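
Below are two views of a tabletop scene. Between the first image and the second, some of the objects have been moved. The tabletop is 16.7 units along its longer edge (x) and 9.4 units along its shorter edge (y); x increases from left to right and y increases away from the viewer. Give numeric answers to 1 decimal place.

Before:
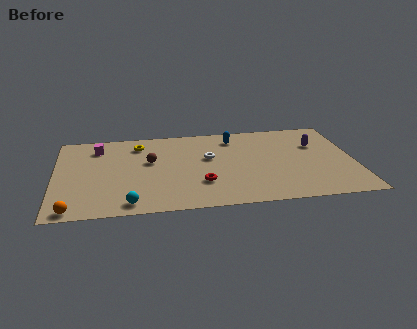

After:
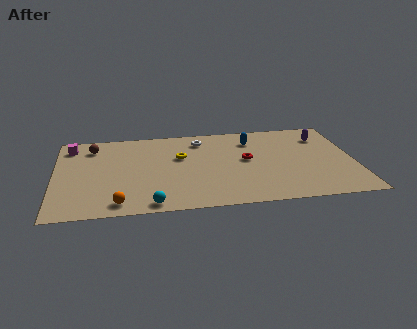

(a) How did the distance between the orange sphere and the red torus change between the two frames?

+0.8

They were about 7.4 units apart before and 8.2 after — 0.8 units further apart.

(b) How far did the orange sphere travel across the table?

2.5

The orange sphere was near (1.0, 0.8) before and (3.5, 1.2) after, so it travelled √(2.5² + 0.4²) ≈ 2.5 units.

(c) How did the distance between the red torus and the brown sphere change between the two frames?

+5.0

Before: roughly 4.0 units apart; after: 9.0. That's 5.0 units further apart.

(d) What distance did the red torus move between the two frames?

3.5

From (8.1, 2.8) to (10.7, 5.1), the red torus covered √(2.6² + 2.3²) ≈ 3.5 units.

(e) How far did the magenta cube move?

1.5

The magenta cube was near (2.4, 7.5) before and (0.9, 7.8) after, so it travelled √(1.5² + 0.3²) ≈ 1.5 units.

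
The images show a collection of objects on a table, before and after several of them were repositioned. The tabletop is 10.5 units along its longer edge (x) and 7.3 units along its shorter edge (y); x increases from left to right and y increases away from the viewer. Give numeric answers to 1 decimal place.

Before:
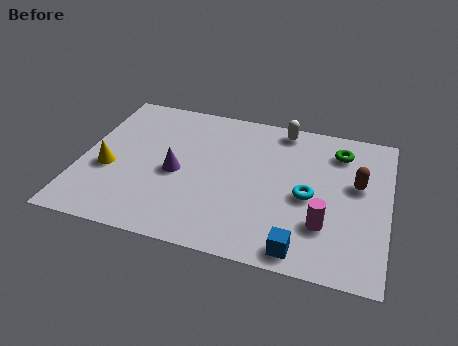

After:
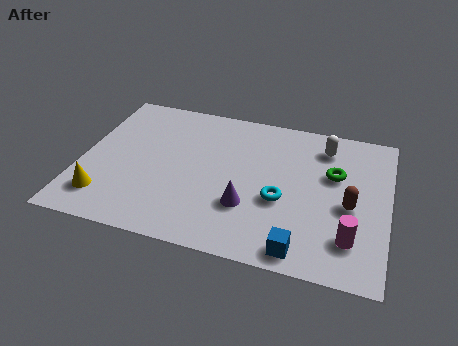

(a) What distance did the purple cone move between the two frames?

2.7

The purple cone was near (3.3, 3.3) before and (5.8, 2.3) after, so it travelled √(2.5² + 1.0²) ≈ 2.7 units.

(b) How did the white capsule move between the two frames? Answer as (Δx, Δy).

(1.5, -0.6)

The white capsule was at about (6.7, 6.5) and moved to about (8.2, 5.9).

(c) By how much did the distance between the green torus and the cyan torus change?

-0.3

The distance was about 2.7 in the first image and 2.4 in the second, so they moved 0.3 units closer together.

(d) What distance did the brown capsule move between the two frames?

1.1

The brown capsule moved from about (9.4, 4.3) to (9.2, 3.2), a distance of √(0.2² + 1.1²) ≈ 1.1.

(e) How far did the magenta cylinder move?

1.0

The magenta cylinder was near (8.4, 2.1) before and (9.3, 1.7) after, so it travelled √(0.9² + 0.4²) ≈ 1.0 units.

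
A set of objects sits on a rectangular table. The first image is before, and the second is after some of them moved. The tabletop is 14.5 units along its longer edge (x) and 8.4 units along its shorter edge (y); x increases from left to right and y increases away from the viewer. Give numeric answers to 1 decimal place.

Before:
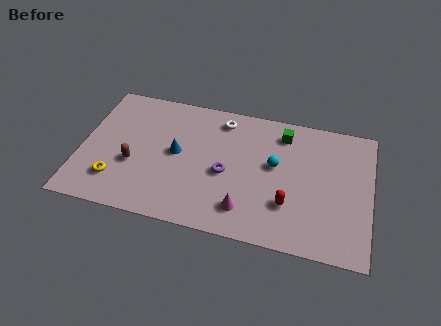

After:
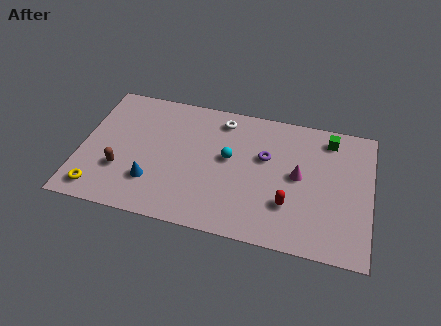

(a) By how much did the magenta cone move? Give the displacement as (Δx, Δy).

(2.5, 2.7)

From the two frames, the magenta cone sits at roughly (8.4, 1.7) before and (10.9, 4.4) after.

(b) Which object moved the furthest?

the magenta cone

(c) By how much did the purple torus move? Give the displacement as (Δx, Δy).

(1.9, 1.5)

From the two frames, the purple torus sits at roughly (7.3, 3.7) before and (9.2, 5.2) after.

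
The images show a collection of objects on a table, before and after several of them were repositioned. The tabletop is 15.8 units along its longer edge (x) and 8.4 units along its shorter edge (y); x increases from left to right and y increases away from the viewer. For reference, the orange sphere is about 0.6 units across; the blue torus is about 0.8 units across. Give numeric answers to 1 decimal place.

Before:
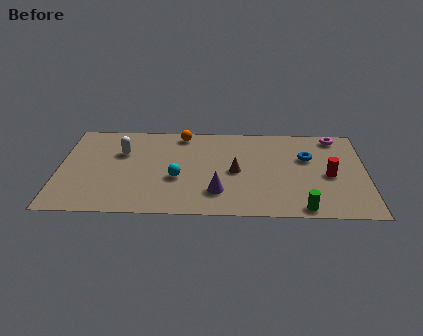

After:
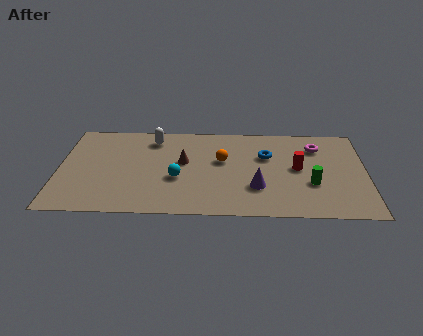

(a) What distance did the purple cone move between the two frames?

2.1

From (8.2, 2.1) to (10.2, 2.6), the purple cone covered √(2.0² + 0.5²) ≈ 2.1 units.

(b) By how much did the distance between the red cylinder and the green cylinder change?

-1.7

Before: roughly 3.3 units apart; after: 1.6. That's 1.7 units closer together.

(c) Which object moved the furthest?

the orange sphere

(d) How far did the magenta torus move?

1.4

From (14.3, 7.4) to (13.3, 6.4), the magenta torus covered √(1.0² + 1.0²) ≈ 1.4 units.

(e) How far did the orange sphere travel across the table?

3.2

The orange sphere moved from about (6.3, 7.4) to (8.4, 5.0), a distance of √(2.1² + 2.4²) ≈ 3.2.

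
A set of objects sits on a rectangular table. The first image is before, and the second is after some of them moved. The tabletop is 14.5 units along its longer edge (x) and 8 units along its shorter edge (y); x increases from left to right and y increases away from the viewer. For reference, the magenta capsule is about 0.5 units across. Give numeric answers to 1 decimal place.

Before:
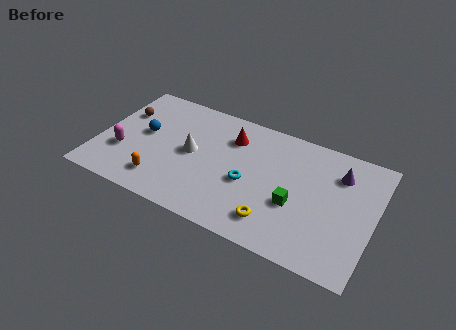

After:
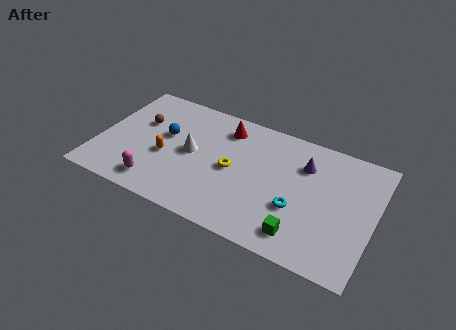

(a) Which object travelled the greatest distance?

the yellow torus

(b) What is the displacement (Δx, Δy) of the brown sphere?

(1.0, -0.3)

The brown sphere started near (1.0, 5.4) and ended near (2.0, 5.1).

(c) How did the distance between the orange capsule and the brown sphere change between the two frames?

-2.2

The distance was about 4.6 in the first image and 2.4 in the second, so they moved 2.2 units closer together.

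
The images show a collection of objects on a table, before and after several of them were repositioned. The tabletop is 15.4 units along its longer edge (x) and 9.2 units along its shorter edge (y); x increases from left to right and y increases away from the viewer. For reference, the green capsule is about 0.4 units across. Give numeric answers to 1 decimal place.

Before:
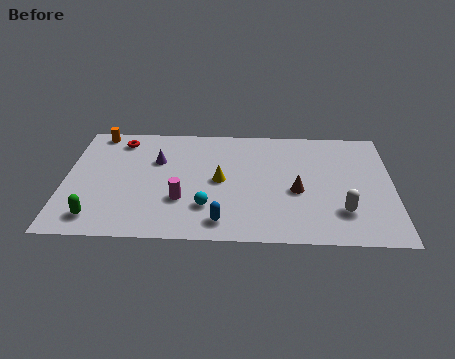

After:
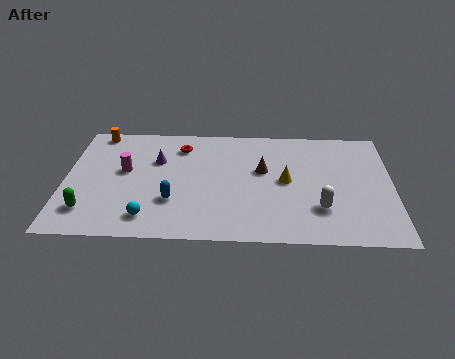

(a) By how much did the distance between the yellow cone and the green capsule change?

+3.1

They were about 6.5 units apart before and 9.6 after — 3.1 units further apart.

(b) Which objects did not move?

the orange cylinder and the purple cone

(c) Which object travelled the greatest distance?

the magenta cylinder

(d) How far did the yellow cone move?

3.1

From (7.3, 4.6) to (10.4, 4.7), the yellow cone covered √(3.1² + 0.1²) ≈ 3.1 units.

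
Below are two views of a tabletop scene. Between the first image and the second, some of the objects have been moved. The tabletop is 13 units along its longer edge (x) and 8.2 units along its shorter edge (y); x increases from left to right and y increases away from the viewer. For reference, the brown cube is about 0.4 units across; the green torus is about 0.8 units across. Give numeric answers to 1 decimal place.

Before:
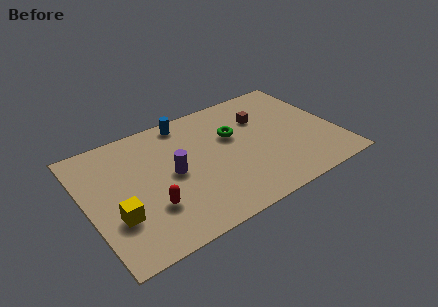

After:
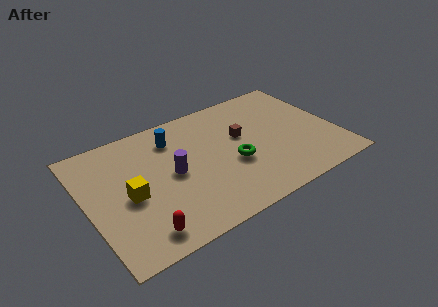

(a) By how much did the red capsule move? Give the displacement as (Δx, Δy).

(-0.7, -1.3)

From the two frames, the red capsule sits at roughly (3.0, 2.5) before and (2.3, 1.2) after.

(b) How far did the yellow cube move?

1.3

From (1.3, 2.7) to (2.1, 3.7), the yellow cube covered √(0.8² + 1.0²) ≈ 1.3 units.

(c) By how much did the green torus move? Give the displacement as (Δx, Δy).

(-0.3, -1.9)

The green torus started near (7.8, 5.2) and ended near (7.5, 3.3).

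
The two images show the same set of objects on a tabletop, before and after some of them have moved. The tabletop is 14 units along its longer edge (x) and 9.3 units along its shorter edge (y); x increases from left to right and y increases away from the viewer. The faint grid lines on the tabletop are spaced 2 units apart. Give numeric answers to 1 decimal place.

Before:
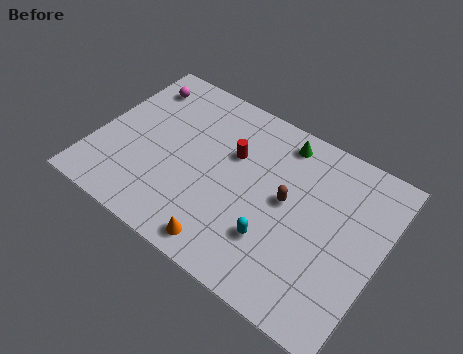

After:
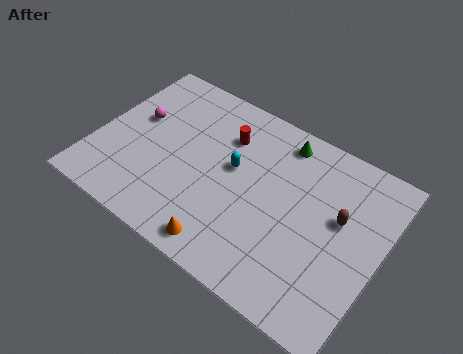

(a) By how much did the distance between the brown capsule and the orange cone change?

+2.0

They were about 4.5 units apart before and 6.5 after — 2.0 units further apart.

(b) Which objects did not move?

the green cone and the orange cone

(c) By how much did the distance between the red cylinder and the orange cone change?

+0.9

They were about 4.9 units apart before and 5.8 after — 0.9 units further apart.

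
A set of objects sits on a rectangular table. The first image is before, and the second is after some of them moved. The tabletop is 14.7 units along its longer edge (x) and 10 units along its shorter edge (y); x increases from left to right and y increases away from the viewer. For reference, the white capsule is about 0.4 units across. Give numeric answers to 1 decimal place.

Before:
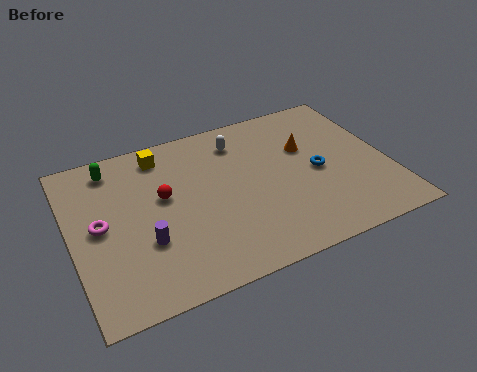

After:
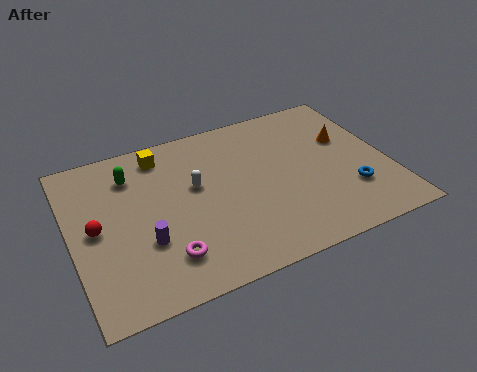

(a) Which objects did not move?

the purple cylinder and the yellow cube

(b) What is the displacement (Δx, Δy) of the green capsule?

(0.8, -0.8)

The green capsule was at about (2.2, 8.5) and moved to about (3.0, 7.7).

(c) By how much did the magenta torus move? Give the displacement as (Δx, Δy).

(2.7, -2.9)

The magenta torus was at about (1.3, 5.1) and moved to about (4.0, 2.2).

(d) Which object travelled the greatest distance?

the magenta torus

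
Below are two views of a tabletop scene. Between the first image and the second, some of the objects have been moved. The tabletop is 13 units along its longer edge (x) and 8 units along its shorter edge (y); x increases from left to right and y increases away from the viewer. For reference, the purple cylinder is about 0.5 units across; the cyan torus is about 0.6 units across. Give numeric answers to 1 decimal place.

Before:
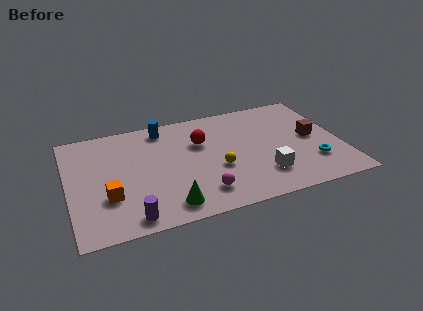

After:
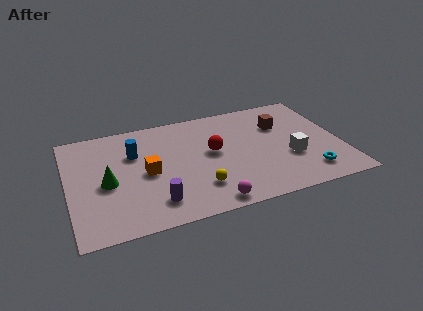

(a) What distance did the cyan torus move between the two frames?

0.8

The cyan torus was near (11.5, 2.2) before and (11.2, 1.5) after, so it travelled √(0.3² + 0.7²) ≈ 0.8 units.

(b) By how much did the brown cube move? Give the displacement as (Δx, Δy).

(-1.4, 1.4)

From the two frames, the brown cube sits at roughly (11.7, 4.1) before and (10.3, 5.5) after.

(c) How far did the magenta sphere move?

0.9

From (6.1, 1.6) to (6.4, 0.8), the magenta sphere covered √(0.3² + 0.8²) ≈ 0.9 units.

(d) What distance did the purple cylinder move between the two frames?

1.4

From (2.7, 0.9) to (3.9, 1.6), the purple cylinder covered √(1.2² + 0.7²) ≈ 1.4 units.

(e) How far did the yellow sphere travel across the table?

1.5

From (7.0, 3.1) to (6.0, 2.0), the yellow sphere covered √(1.0² + 1.1²) ≈ 1.5 units.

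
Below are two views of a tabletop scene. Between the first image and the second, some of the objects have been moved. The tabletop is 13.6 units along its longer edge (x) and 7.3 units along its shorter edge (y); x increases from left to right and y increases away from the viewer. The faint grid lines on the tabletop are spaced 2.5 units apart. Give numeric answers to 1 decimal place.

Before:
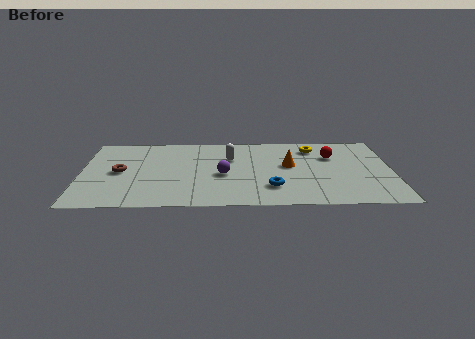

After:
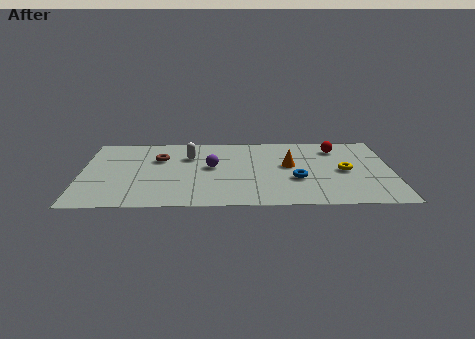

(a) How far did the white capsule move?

1.8

The white capsule moved from about (6.5, 4.9) to (4.7, 5.1), a distance of √(1.8² + 0.2²) ≈ 1.8.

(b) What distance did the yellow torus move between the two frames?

2.7

The yellow torus was near (10.2, 5.9) before and (11.5, 3.5) after, so it travelled √(1.3² + 2.4²) ≈ 2.7 units.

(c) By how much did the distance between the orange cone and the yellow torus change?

+0.4

They were about 2.1 units apart before and 2.5 after — 0.4 units further apart.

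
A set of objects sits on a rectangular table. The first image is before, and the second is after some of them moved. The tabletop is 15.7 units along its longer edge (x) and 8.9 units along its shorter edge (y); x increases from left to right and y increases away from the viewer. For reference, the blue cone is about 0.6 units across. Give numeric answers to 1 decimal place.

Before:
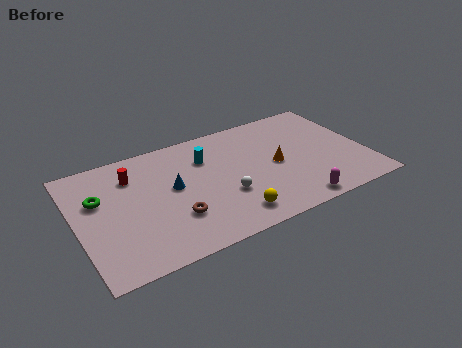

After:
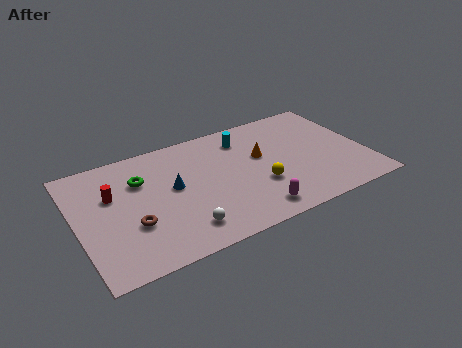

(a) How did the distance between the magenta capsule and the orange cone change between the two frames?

+0.7

The distance was about 3.4 in the first image and 4.1 in the second, so they moved 0.7 units further apart.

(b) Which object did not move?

the blue cone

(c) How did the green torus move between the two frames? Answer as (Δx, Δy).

(2.3, 0.5)

The green torus started near (1.3, 5.7) and ended near (3.6, 6.2).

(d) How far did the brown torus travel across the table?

2.2

The brown torus was near (5.0, 2.7) before and (2.8, 3.1) after, so it travelled √(2.2² + 0.4²) ≈ 2.2 units.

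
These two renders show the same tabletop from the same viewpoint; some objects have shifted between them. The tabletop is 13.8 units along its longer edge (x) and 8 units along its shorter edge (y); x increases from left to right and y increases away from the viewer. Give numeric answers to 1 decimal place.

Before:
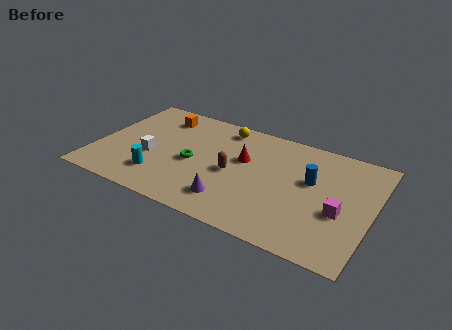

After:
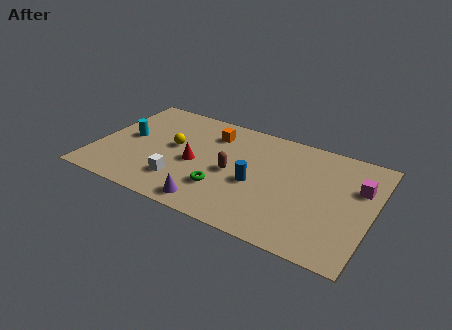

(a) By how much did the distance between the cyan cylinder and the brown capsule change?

+1.5

Before: roughly 3.9 units apart; after: 5.4. That's 1.5 units further apart.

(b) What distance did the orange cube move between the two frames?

2.7

The orange cube was near (2.8, 6.5) before and (5.5, 6.2) after, so it travelled √(2.7² + 0.3²) ≈ 2.7 units.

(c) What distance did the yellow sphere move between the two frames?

3.3

The yellow sphere was near (6.0, 6.9) before and (3.8, 4.4) after, so it travelled √(2.2² + 2.5²) ≈ 3.3 units.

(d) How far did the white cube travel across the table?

2.1

The white cube was near (2.8, 3.2) before and (4.5, 2.0) after, so it travelled √(1.7² + 1.2²) ≈ 2.1 units.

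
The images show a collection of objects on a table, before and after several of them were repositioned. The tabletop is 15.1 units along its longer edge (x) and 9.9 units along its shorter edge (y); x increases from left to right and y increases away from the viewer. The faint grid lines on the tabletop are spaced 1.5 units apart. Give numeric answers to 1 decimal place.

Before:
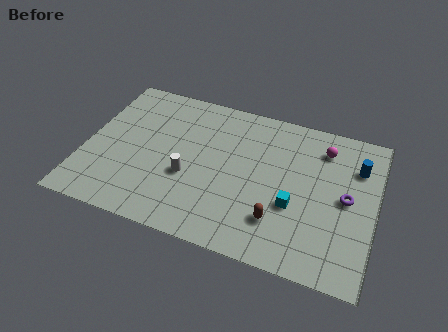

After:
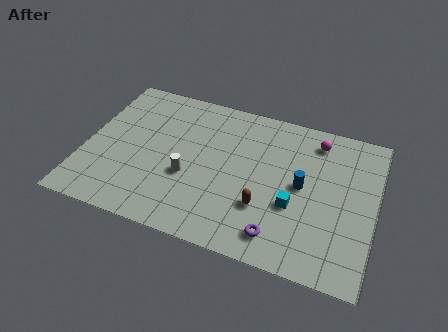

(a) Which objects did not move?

the white cylinder and the cyan cube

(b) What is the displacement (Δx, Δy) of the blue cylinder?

(-2.7, -2.1)

The blue cylinder was at about (14.0, 7.2) and moved to about (11.3, 5.1).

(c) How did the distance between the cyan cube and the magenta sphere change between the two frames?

+0.3

Before: roughly 4.4 units apart; after: 4.7. That's 0.3 units further apart.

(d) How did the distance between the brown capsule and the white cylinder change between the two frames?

-0.9

The distance was about 5.0 in the first image and 4.1 in the second, so they moved 0.9 units closer together.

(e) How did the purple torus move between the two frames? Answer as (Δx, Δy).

(-3.2, -3.4)

The purple torus was at about (13.6, 5.0) and moved to about (10.4, 1.6).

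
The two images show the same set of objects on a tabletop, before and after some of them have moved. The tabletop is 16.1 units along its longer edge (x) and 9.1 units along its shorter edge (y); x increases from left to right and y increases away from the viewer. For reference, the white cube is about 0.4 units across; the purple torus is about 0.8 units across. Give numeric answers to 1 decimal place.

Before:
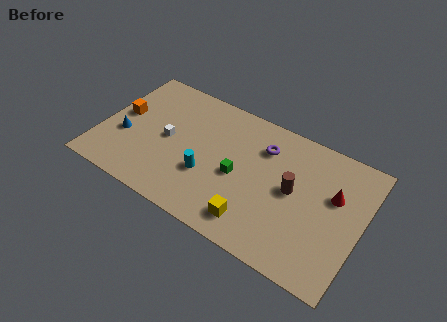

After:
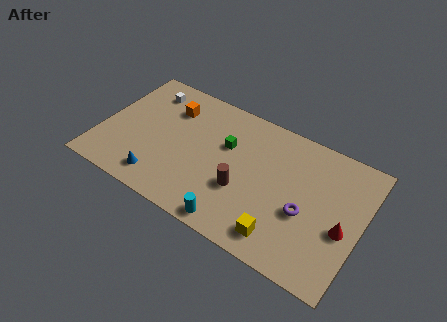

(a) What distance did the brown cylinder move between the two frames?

3.3

The brown cylinder was near (11.9, 4.8) before and (9.0, 3.3) after, so it travelled √(2.9² + 1.5²) ≈ 3.3 units.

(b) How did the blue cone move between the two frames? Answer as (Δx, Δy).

(2.6, -2.0)

The blue cone started near (1.5, 3.5) and ended near (4.1, 1.5).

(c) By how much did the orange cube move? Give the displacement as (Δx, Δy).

(2.8, 1.8)

The orange cube was at about (1.1, 5.0) and moved to about (3.9, 6.8).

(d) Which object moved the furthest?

the purple torus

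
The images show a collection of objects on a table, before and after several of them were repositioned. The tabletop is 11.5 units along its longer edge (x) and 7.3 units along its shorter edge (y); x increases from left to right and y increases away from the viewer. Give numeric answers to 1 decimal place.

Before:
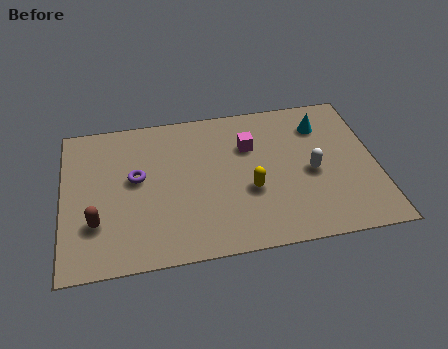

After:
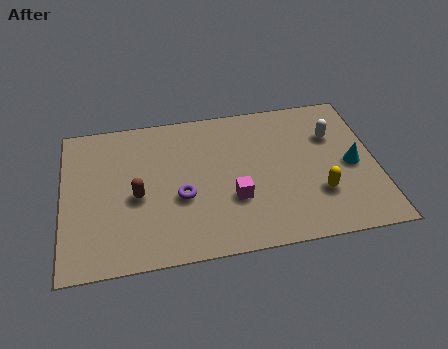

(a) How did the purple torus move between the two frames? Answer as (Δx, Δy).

(1.6, -1.2)

The purple torus was at about (2.7, 4.1) and moved to about (4.3, 2.9).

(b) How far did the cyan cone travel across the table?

2.4

The cyan cone moved from about (9.6, 5.6) to (10.6, 3.4), a distance of √(1.0² + 2.2²) ≈ 2.4.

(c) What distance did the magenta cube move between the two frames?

2.6

From (6.9, 5.0) to (6.2, 2.5), the magenta cube covered √(0.7² + 2.5²) ≈ 2.6 units.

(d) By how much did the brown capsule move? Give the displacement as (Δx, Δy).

(1.5, 1.0)

The brown capsule was at about (1.2, 2.2) and moved to about (2.7, 3.2).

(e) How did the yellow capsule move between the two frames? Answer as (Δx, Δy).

(2.5, -0.6)

The yellow capsule started near (6.8, 2.8) and ended near (9.3, 2.2).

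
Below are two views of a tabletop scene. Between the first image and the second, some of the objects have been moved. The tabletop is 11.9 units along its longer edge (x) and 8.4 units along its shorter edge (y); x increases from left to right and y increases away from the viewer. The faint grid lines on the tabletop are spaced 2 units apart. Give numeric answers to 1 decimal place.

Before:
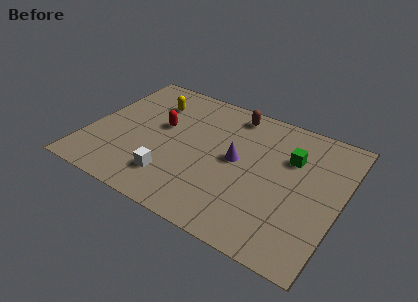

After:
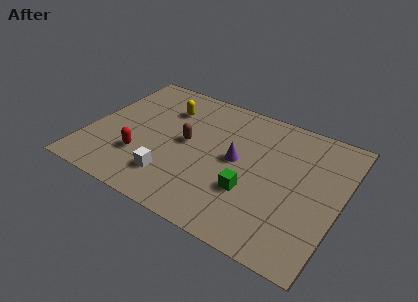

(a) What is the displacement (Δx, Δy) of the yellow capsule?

(0.7, -0.1)

The yellow capsule started near (2.6, 6.3) and ended near (3.3, 6.2).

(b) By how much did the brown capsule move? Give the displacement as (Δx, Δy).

(-1.8, -2.9)

From the two frames, the brown capsule sits at roughly (6.4, 7.3) before and (4.6, 4.4) after.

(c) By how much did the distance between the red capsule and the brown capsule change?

-1.2

Before: roughly 3.9 units apart; after: 2.7. That's 1.2 units closer together.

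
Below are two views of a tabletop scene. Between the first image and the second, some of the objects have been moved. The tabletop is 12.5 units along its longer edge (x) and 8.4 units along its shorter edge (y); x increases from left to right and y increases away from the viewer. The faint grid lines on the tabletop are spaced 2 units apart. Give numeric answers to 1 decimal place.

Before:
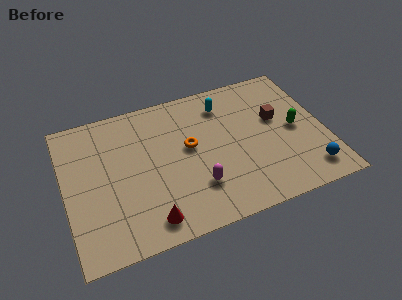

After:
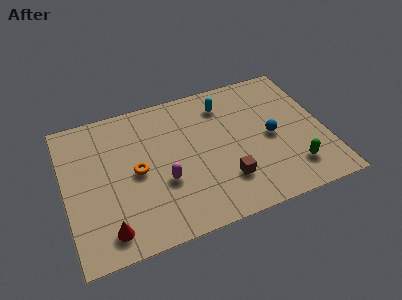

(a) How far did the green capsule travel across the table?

2.3

From (11.1, 4.1) to (10.7, 1.8), the green capsule covered √(0.4² + 2.3²) ≈ 2.3 units.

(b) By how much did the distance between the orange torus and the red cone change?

-1.0

They were about 4.2 units apart before and 3.2 after — 1.0 units closer together.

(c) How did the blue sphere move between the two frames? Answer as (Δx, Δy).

(-1.5, 2.6)

The blue sphere was at about (11.4, 1.4) and moved to about (9.9, 4.0).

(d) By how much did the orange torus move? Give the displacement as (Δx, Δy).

(-2.6, -0.6)

The orange torus was at about (6.0, 4.7) and moved to about (3.4, 4.1).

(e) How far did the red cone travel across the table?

1.9

The red cone moved from about (3.7, 1.2) to (1.8, 1.3), a distance of √(1.9² + 0.1²) ≈ 1.9.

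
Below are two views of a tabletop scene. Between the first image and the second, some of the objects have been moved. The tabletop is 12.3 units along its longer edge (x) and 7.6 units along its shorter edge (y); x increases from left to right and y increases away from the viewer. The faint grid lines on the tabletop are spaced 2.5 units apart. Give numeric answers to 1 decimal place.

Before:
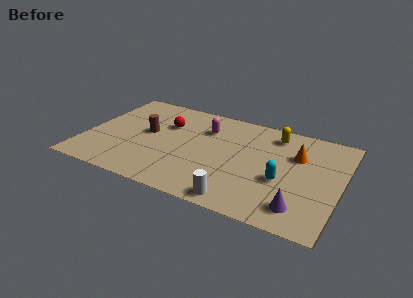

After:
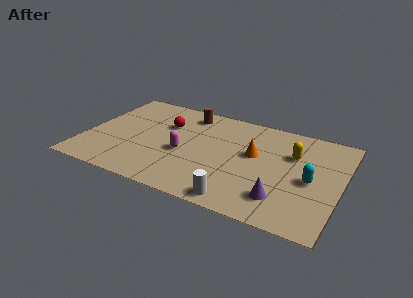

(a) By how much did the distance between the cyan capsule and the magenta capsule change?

+1.4

They were about 4.7 units apart before and 6.1 after — 1.4 units further apart.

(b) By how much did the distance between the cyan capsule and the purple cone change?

+0.3

They were about 1.9 units apart before and 2.2 after — 0.3 units further apart.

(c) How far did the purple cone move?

0.9

The purple cone moved from about (10.6, 1.4) to (9.7, 1.7), a distance of √(0.9² + 0.3²) ≈ 0.9.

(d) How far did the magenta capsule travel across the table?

2.4

The magenta capsule moved from about (5.6, 5.5) to (4.8, 3.2), a distance of √(0.8² + 2.3²) ≈ 2.4.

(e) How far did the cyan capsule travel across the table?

1.4

From (9.6, 3.0) to (10.9, 3.5), the cyan capsule covered √(1.3² + 0.5²) ≈ 1.4 units.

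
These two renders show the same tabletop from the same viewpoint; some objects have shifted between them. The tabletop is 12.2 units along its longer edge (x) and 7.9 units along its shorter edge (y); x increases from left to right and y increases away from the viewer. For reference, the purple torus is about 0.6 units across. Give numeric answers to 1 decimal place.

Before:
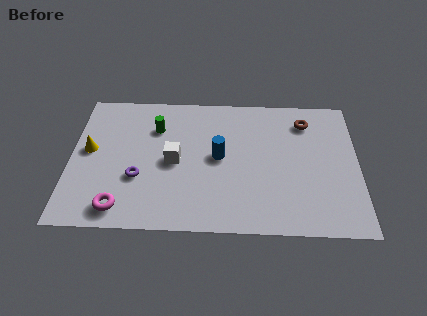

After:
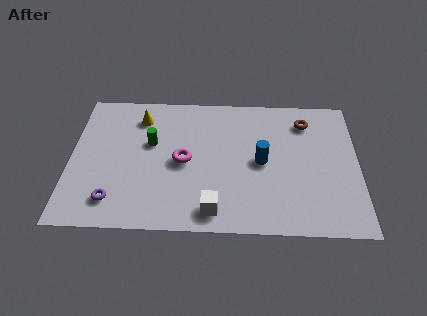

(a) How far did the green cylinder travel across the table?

0.9

The green cylinder moved from about (3.6, 5.7) to (3.4, 4.8), a distance of √(0.2² + 0.9²) ≈ 0.9.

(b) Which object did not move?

the brown torus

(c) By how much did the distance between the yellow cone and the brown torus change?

-2.3

Before: roughly 9.4 units apart; after: 7.1. That's 2.3 units closer together.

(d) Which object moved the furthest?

the magenta torus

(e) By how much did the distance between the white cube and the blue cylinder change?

+1.5

Before: roughly 1.9 units apart; after: 3.4. That's 1.5 units further apart.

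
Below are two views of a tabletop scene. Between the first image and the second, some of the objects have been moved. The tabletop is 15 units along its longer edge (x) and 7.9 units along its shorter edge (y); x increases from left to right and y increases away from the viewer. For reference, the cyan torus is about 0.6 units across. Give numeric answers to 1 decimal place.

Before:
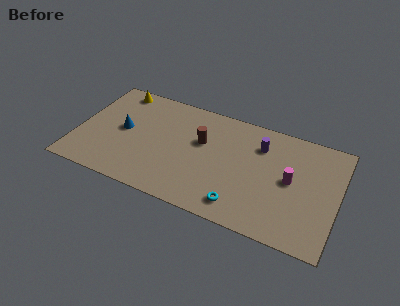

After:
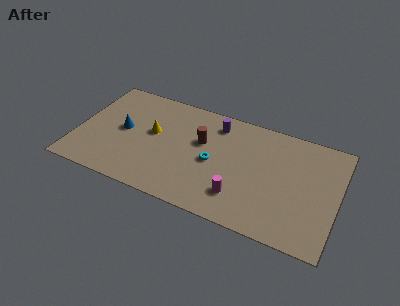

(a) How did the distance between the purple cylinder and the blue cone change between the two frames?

-2.3

Before: roughly 8.0 units apart; after: 5.7. That's 2.3 units closer together.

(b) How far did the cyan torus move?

3.0

The cyan torus moved from about (9.7, 1.3) to (7.9, 3.7), a distance of √(1.8² + 2.4²) ≈ 3.0.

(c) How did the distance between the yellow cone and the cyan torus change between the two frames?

-6.0

They were about 9.7 units apart before and 3.7 after — 6.0 units closer together.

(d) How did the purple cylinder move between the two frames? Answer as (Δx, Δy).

(-2.6, 0.6)

The purple cylinder was at about (10.4, 5.9) and moved to about (7.8, 6.5).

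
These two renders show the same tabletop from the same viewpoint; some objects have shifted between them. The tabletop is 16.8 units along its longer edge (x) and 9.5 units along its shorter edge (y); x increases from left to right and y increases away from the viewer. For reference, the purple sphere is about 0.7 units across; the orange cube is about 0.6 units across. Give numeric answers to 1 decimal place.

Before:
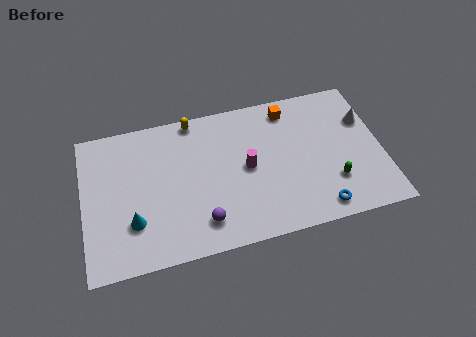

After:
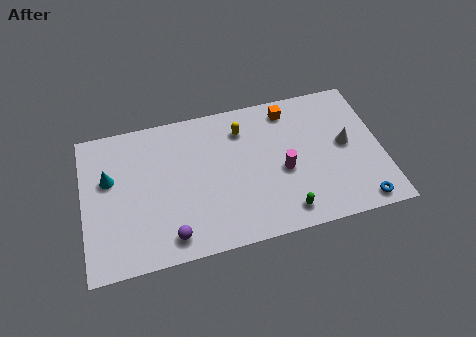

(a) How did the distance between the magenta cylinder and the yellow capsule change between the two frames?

-0.9

The distance was about 4.8 in the first image and 3.9 in the second, so they moved 0.9 units closer together.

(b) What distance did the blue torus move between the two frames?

2.3

From (13.0, 1.2) to (15.3, 1.0), the blue torus covered √(2.3² + 0.2²) ≈ 2.3 units.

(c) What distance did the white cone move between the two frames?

1.8

The white cone moved from about (16.0, 6.4) to (14.8, 5.0), a distance of √(1.2² + 1.4²) ≈ 1.8.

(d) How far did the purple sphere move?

1.9

The purple sphere moved from about (6.5, 1.9) to (4.7, 1.4), a distance of √(1.8² + 0.5²) ≈ 1.9.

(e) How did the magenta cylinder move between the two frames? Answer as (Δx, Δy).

(2.0, -0.7)

From the two frames, the magenta cylinder sits at roughly (9.2, 4.8) before and (11.2, 4.1) after.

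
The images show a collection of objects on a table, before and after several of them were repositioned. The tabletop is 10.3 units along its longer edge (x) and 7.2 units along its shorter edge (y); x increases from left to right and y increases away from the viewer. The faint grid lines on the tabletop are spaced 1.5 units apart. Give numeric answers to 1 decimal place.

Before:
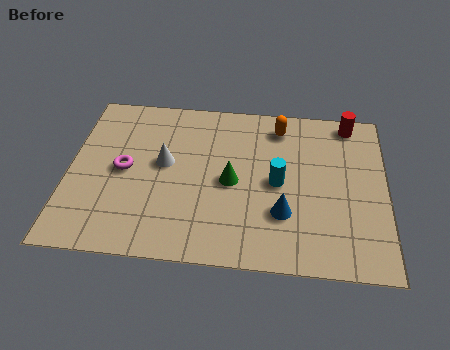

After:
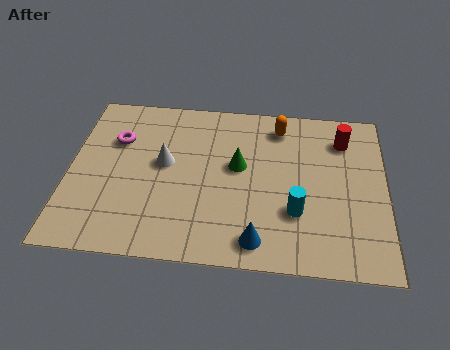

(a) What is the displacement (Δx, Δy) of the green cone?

(0.2, 0.7)

From the two frames, the green cone sits at roughly (5.3, 3.4) before and (5.5, 4.1) after.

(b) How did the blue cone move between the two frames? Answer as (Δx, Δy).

(-0.8, -1.2)

From the two frames, the blue cone sits at roughly (7.0, 2.2) before and (6.2, 1.0) after.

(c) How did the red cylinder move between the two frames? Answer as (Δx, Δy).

(-0.2, -0.8)

The red cylinder was at about (9.1, 6.4) and moved to about (8.9, 5.6).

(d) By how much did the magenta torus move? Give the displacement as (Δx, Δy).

(-0.3, 1.3)

The magenta torus was at about (1.8, 3.6) and moved to about (1.5, 4.9).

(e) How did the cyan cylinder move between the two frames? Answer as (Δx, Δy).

(0.6, -1.2)

From the two frames, the cyan cylinder sits at roughly (6.8, 3.5) before and (7.4, 2.3) after.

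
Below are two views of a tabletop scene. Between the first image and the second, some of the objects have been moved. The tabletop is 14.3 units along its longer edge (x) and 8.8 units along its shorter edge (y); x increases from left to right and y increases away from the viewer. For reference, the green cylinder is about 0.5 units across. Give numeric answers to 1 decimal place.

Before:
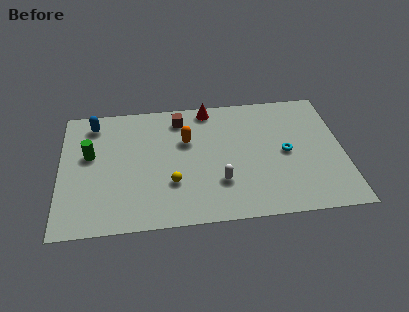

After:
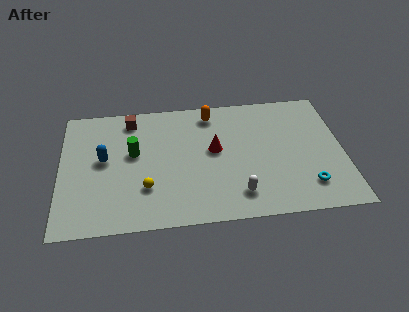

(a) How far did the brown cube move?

2.5

The brown cube moved from about (6.1, 7.3) to (3.6, 7.5), a distance of √(2.5² + 0.2²) ≈ 2.5.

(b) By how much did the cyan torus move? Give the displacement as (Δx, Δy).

(1.0, -2.4)

The cyan torus was at about (11.4, 4.3) and moved to about (12.4, 1.9).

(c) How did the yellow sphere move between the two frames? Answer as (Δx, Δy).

(-1.3, -0.2)

From the two frames, the yellow sphere sits at roughly (5.6, 2.8) before and (4.3, 2.6) after.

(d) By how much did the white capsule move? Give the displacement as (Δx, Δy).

(0.9, -0.9)

The white capsule was at about (8.0, 2.6) and moved to about (8.9, 1.7).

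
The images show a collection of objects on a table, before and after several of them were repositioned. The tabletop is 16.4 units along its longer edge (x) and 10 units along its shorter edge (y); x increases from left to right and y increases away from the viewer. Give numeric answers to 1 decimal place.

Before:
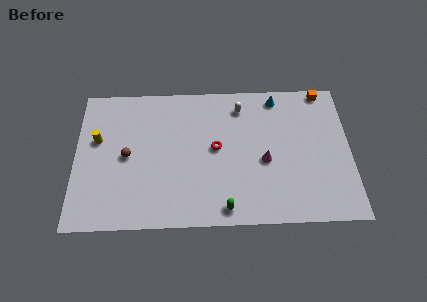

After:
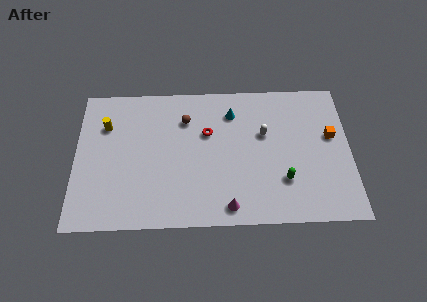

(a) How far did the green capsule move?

3.9

The green capsule was near (8.9, 1.1) before and (12.4, 2.9) after, so it travelled √(3.5² + 1.8²) ≈ 3.9 units.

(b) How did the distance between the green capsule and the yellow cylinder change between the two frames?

+2.3

They were about 9.1 units apart before and 11.4 after — 2.3 units further apart.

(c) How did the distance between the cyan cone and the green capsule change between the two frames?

-2.6

Before: roughly 8.3 units apart; after: 5.7. That's 2.6 units closer together.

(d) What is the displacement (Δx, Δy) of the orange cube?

(0.4, -3.3)

The orange cube started near (14.9, 9.2) and ended near (15.3, 5.9).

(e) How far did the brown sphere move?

4.3

The brown sphere was near (3.1, 4.9) before and (6.6, 7.4) after, so it travelled √(3.5² + 2.5²) ≈ 4.3 units.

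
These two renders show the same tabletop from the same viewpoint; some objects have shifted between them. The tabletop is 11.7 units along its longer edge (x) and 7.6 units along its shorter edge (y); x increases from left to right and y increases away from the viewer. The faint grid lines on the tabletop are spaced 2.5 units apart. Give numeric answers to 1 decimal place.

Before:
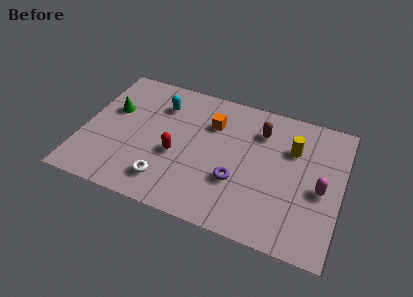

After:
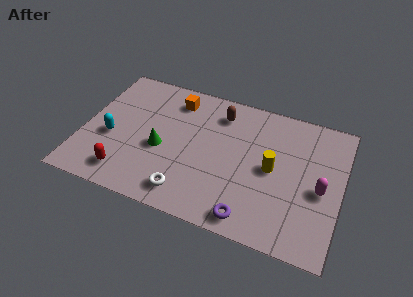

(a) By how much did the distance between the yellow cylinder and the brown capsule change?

+1.9

They were about 1.6 units apart before and 3.5 after — 1.9 units further apart.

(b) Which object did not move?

the magenta capsule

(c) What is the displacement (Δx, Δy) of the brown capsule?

(-1.9, 0.4)

The brown capsule was at about (7.9, 5.7) and moved to about (6.0, 6.1).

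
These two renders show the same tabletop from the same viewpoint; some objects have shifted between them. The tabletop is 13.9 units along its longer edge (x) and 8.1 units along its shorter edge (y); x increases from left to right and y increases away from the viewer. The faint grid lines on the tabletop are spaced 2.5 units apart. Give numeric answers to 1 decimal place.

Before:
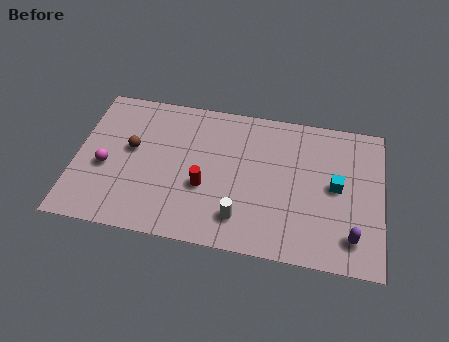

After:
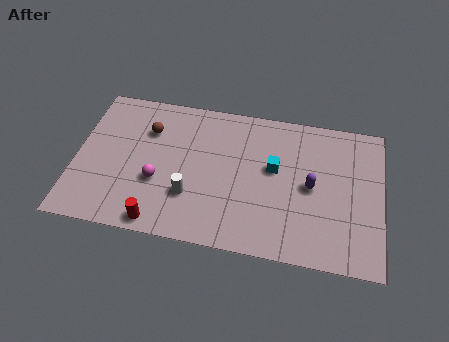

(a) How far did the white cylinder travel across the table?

2.4

From (7.6, 1.7) to (5.3, 2.5), the white cylinder covered √(2.3² + 0.8²) ≈ 2.4 units.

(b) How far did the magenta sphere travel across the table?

2.4

From (1.4, 3.4) to (3.8, 3.0), the magenta sphere covered √(2.4² + 0.4²) ≈ 2.4 units.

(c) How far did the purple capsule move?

3.1

The purple capsule moved from about (12.6, 1.6) to (10.7, 4.0), a distance of √(1.9² + 2.4²) ≈ 3.1.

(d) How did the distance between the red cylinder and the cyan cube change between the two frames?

+0.3

Before: roughly 6.0 units apart; after: 6.3. That's 0.3 units further apart.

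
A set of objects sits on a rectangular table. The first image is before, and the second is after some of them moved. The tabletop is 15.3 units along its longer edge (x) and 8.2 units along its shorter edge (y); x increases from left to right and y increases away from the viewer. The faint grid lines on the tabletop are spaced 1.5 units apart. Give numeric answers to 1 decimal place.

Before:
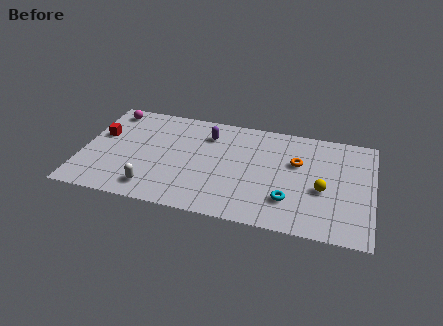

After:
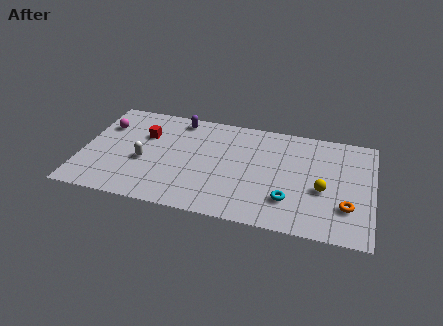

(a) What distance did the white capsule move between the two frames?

2.1

The white capsule was near (3.9, 1.4) before and (3.3, 3.4) after, so it travelled √(0.6² + 2.0²) ≈ 2.1 units.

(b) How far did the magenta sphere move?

1.3

The magenta sphere moved from about (1.2, 7.1) to (1.0, 5.8), a distance of √(0.2² + 1.3²) ≈ 1.3.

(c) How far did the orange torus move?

3.9

The orange torus was near (11.3, 5.2) before and (14.0, 2.4) after, so it travelled √(2.7² + 2.8²) ≈ 3.9 units.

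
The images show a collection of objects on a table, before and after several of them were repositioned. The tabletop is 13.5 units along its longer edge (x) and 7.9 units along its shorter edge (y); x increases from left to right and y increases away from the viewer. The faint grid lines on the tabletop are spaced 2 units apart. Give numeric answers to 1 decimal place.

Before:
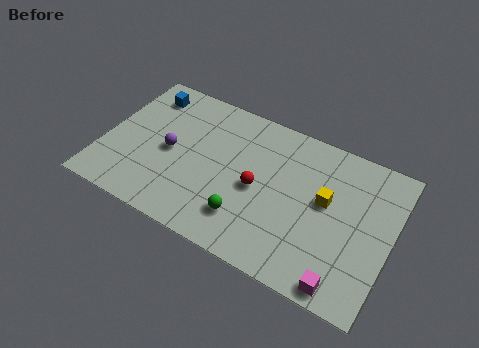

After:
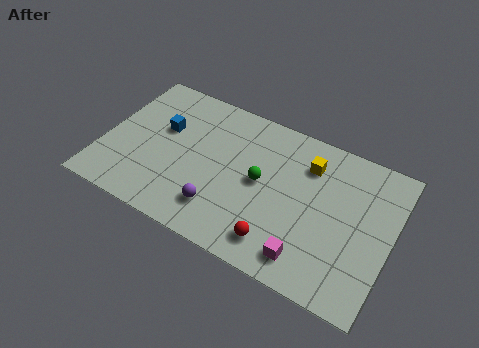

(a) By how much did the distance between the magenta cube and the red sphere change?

-3.9

They were about 5.3 units apart before and 1.4 after — 3.9 units closer together.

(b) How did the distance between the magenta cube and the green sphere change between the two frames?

-1.0

They were about 4.8 units apart before and 3.8 after — 1.0 units closer together.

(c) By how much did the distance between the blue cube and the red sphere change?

+0.5

They were about 6.4 units apart before and 6.9 after — 0.5 units further apart.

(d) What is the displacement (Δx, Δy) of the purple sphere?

(2.7, -2.0)

The purple sphere was at about (3.1, 3.8) and moved to about (5.8, 1.8).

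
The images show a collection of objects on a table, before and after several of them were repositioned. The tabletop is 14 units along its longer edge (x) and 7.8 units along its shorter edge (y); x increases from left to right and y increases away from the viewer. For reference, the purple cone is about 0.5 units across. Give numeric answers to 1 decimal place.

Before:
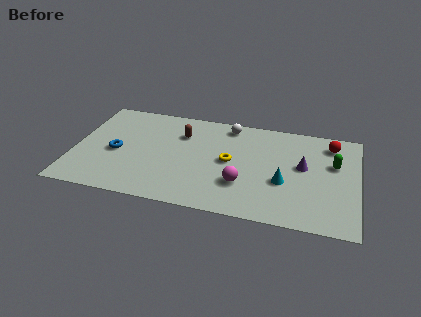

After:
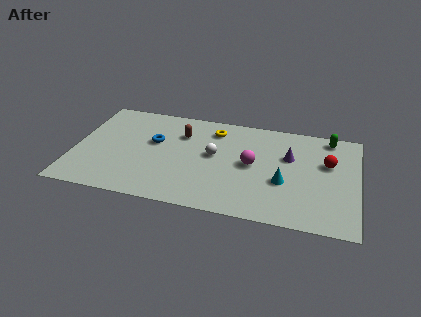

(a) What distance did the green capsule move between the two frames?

2.0

The green capsule moved from about (12.8, 4.9) to (12.5, 6.9), a distance of √(0.3² + 2.0²) ≈ 2.0.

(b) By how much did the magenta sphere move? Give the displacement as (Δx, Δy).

(0.4, 1.6)

From the two frames, the magenta sphere sits at roughly (8.4, 2.4) before and (8.8, 4.0) after.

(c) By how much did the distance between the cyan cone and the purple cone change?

+0.3

The distance was about 1.7 in the first image and 2.0 in the second, so they moved 0.3 units further apart.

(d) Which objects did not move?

the brown capsule and the cyan cone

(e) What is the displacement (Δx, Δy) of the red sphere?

(-0.1, -1.5)

The red sphere started near (12.6, 6.4) and ended near (12.5, 4.9).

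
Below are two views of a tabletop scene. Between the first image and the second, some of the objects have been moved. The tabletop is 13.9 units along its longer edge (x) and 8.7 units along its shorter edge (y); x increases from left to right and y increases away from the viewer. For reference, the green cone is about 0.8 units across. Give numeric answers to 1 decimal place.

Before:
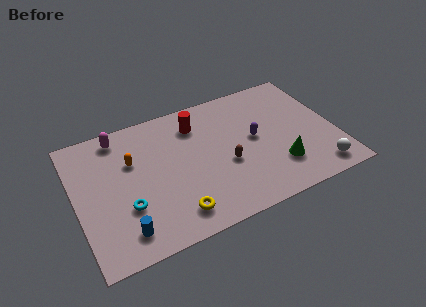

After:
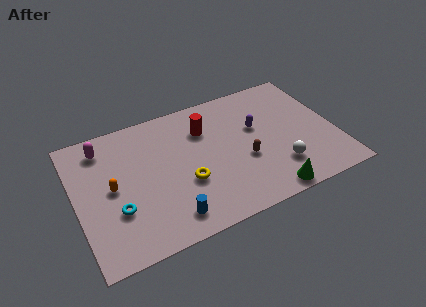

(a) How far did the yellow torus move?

1.9

The yellow torus was near (4.9, 1.5) before and (5.7, 3.2) after, so it travelled √(0.8² + 1.7²) ≈ 1.9 units.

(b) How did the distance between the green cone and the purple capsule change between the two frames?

+2.0

They were about 2.5 units apart before and 4.5 after — 2.0 units further apart.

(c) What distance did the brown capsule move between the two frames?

1.0

The brown capsule moved from about (7.9, 3.5) to (8.9, 3.4), a distance of √(1.0² + 0.1²) ≈ 1.0.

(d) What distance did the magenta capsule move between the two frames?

1.0

The magenta capsule moved from about (2.6, 7.6) to (1.7, 7.2), a distance of √(0.9² + 0.4²) ≈ 1.0.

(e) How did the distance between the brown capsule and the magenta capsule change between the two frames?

+1.4

Before: roughly 6.7 units apart; after: 8.1. That's 1.4 units further apart.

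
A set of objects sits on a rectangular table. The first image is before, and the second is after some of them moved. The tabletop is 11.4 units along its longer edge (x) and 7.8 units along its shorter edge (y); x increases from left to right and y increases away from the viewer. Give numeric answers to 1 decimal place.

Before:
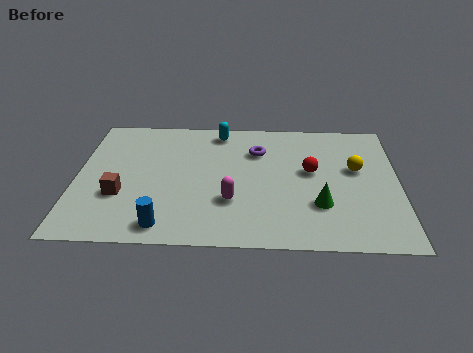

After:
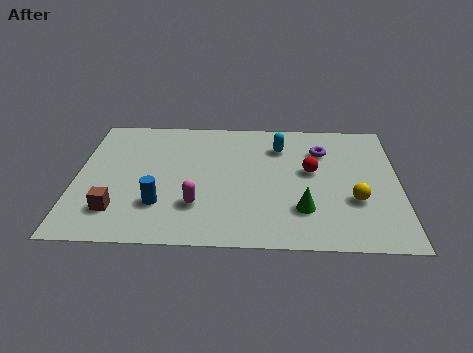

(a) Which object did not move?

the red sphere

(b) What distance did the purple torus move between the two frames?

2.3

The purple torus was near (6.4, 5.6) before and (8.7, 5.7) after, so it travelled √(2.3² + 0.1²) ≈ 2.3 units.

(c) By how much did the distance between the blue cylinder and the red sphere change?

-0.4

They were about 6.1 units apart before and 5.7 after — 0.4 units closer together.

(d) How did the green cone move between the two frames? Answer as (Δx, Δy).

(-0.6, -0.3)

The green cone was at about (8.6, 2.4) and moved to about (8.0, 2.1).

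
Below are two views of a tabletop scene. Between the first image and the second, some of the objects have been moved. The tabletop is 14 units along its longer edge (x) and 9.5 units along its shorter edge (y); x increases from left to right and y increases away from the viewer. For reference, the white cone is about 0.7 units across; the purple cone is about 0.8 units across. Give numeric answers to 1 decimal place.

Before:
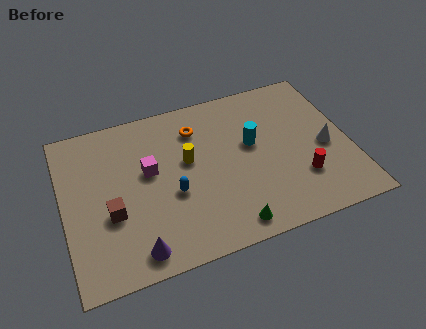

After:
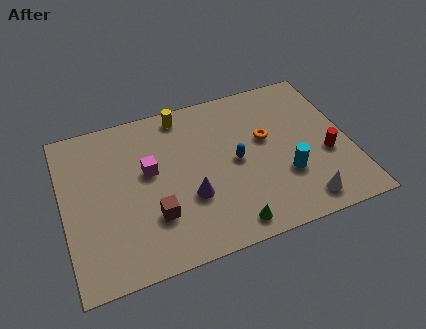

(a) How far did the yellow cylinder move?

2.9

From (6.1, 5.5) to (6.1, 8.4), the yellow cylinder covered √(0.0² + 2.9²) ≈ 2.9 units.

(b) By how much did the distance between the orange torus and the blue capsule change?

-2.0

The distance was about 3.8 in the first image and 1.8 in the second, so they moved 2.0 units closer together.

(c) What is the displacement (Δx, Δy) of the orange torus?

(3.3, -1.7)

The orange torus was at about (6.7, 7.3) and moved to about (10.0, 5.6).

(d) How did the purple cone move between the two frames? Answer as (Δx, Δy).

(2.8, 2.1)

The purple cone started near (3.2, 1.2) and ended near (6.0, 3.3).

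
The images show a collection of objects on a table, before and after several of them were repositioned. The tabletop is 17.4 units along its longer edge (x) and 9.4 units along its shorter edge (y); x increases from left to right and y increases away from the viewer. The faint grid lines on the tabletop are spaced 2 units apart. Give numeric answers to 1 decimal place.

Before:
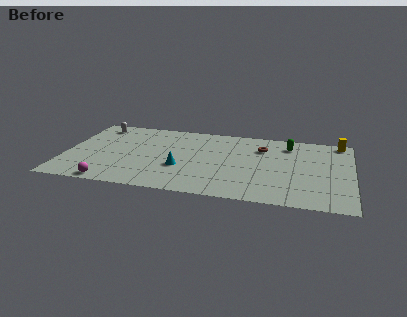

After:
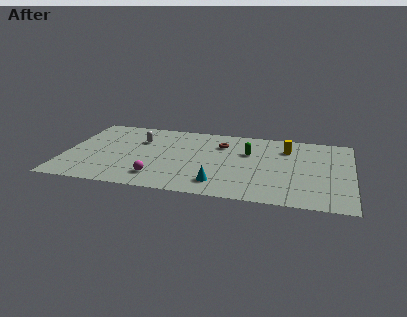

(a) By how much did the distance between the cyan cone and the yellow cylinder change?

-4.2

Before: roughly 10.8 units apart; after: 6.6. That's 4.2 units closer together.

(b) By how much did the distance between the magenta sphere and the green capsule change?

-5.7

They were about 12.5 units apart before and 6.8 after — 5.7 units closer together.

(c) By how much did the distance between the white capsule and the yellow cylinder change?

-5.9

Before: roughly 14.9 units apart; after: 9.0. That's 5.9 units closer together.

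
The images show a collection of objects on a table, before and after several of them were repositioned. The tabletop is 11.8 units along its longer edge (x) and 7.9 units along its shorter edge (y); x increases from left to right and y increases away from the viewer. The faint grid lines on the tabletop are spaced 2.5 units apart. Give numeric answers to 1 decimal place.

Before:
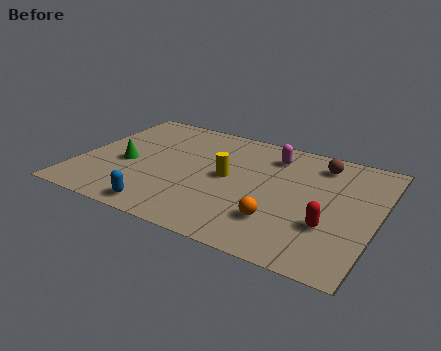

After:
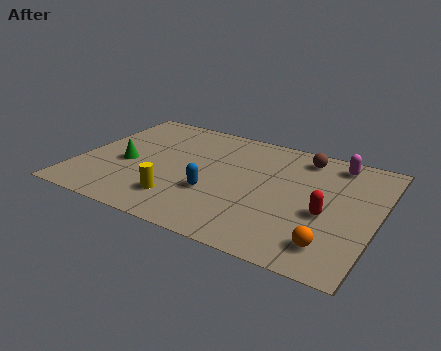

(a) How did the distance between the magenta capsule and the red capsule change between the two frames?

-1.1

They were about 4.6 units apart before and 3.5 after — 1.1 units closer together.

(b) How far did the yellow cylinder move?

2.8

The yellow cylinder moved from about (5.9, 4.1) to (4.3, 1.8), a distance of √(1.6² + 2.3²) ≈ 2.8.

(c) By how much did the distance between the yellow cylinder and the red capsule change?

+1.3

Before: roughly 4.5 units apart; after: 5.8. That's 1.3 units further apart.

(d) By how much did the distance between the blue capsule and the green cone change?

+0.5

The distance was about 3.1 in the first image and 3.6 in the second, so they moved 0.5 units further apart.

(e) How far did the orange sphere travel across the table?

2.2

From (8.2, 2.1) to (10.3, 1.5), the orange sphere covered √(2.1² + 0.6²) ≈ 2.2 units.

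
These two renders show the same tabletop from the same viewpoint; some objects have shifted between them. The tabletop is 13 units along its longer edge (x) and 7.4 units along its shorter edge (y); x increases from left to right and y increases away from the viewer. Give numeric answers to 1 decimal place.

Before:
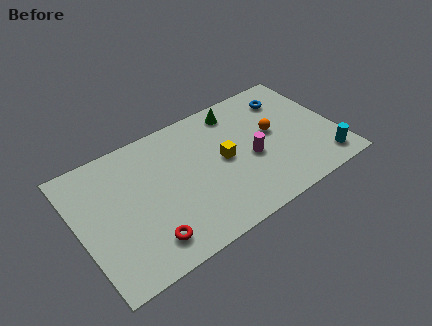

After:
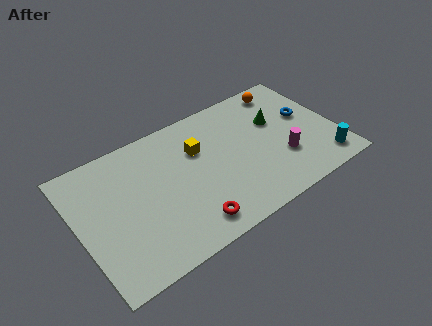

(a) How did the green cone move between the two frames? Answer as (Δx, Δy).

(1.8, -1.6)

From the two frames, the green cone sits at roughly (8.4, 6.3) before and (10.2, 4.7) after.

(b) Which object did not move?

the cyan cylinder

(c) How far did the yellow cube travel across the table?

1.6

The yellow cube was near (7.3, 3.8) before and (6.2, 5.0) after, so it travelled √(1.1² + 1.2²) ≈ 1.6 units.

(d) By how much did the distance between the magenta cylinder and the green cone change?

-0.8

The distance was about 3.1 in the first image and 2.3 in the second, so they moved 0.8 units closer together.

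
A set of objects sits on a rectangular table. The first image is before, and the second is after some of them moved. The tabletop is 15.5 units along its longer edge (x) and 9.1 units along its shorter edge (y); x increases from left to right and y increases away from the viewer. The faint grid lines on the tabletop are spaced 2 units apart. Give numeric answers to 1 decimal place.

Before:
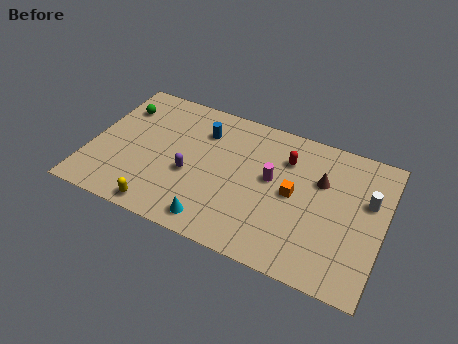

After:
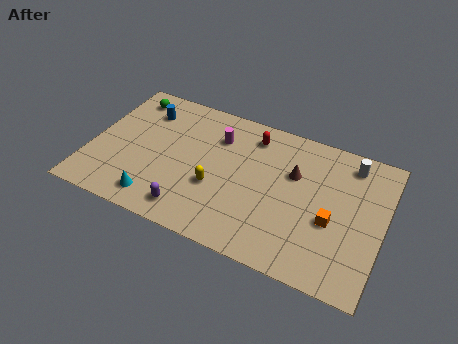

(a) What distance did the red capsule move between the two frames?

2.1

The red capsule moved from about (10.2, 6.7) to (8.3, 7.5), a distance of √(1.9² + 0.8²) ≈ 2.1.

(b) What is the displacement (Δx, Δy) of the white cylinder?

(-1.1, 2.0)

The white cylinder was at about (14.6, 5.7) and moved to about (13.5, 7.7).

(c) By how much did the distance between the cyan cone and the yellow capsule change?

+0.7

The distance was about 2.8 in the first image and 3.5 in the second, so they moved 0.7 units further apart.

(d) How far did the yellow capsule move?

3.6

From (4.2, 0.9) to (6.8, 3.4), the yellow capsule covered √(2.6² + 2.5²) ≈ 3.6 units.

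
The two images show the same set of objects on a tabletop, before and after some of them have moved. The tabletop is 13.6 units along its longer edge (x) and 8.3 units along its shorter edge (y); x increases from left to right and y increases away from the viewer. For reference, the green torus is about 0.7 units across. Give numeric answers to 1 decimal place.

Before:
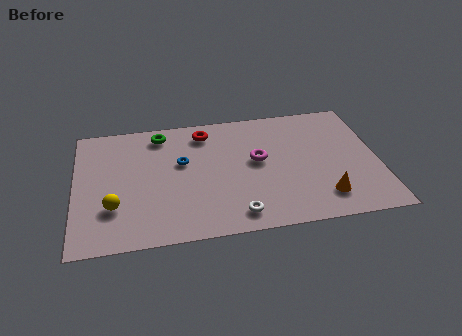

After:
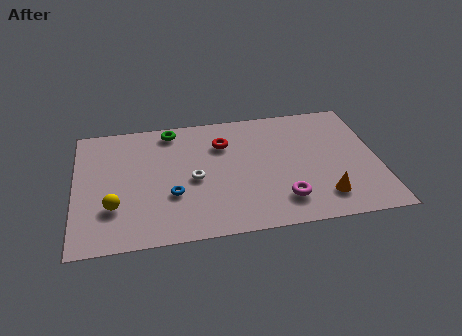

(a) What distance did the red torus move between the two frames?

1.2

The red torus moved from about (5.9, 6.9) to (6.7, 6.0), a distance of √(0.8² + 0.9²) ≈ 1.2.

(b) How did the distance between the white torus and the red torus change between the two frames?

-3.2

The distance was about 5.8 in the first image and 2.6 in the second, so they moved 3.2 units closer together.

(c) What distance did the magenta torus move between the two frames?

3.0

From (8.2, 4.6) to (9.2, 1.8), the magenta torus covered √(1.0² + 2.8²) ≈ 3.0 units.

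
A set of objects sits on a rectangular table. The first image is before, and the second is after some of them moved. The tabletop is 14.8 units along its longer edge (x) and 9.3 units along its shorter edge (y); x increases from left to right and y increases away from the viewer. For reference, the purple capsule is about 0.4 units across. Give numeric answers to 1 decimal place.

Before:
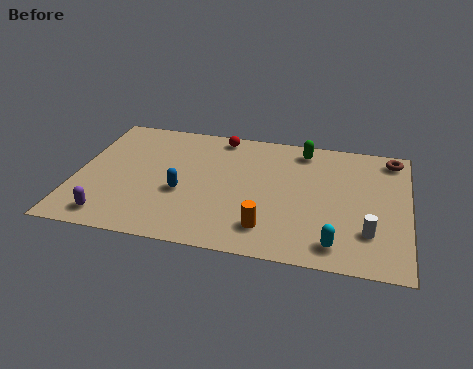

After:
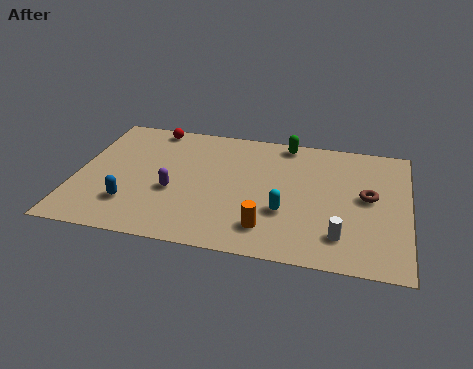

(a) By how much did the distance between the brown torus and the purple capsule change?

-5.3

Before: roughly 14.0 units apart; after: 8.7. That's 5.3 units closer together.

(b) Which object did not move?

the orange cylinder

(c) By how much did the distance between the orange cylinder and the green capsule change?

+0.3

The distance was about 6.2 in the first image and 6.5 in the second, so they moved 0.3 units further apart.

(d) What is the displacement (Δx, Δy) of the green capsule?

(-0.8, 0.4)

The green capsule started near (10.0, 8.0) and ended near (9.2, 8.4).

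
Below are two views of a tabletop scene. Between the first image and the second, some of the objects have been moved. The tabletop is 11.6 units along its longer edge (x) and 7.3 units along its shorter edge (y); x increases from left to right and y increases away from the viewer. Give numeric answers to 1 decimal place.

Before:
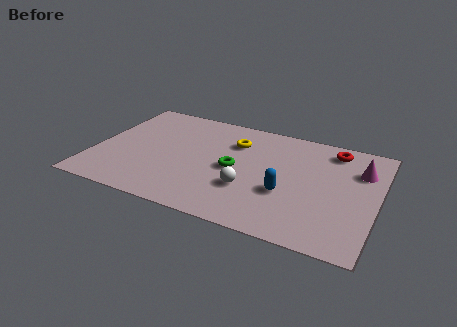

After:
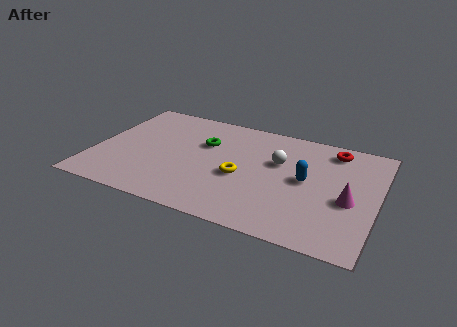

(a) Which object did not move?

the red torus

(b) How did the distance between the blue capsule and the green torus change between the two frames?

+2.1

Before: roughly 2.3 units apart; after: 4.4. That's 2.1 units further apart.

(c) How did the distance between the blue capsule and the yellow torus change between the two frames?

-0.8

The distance was about 3.5 in the first image and 2.7 in the second, so they moved 0.8 units closer together.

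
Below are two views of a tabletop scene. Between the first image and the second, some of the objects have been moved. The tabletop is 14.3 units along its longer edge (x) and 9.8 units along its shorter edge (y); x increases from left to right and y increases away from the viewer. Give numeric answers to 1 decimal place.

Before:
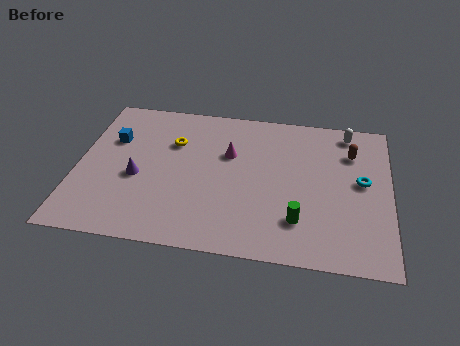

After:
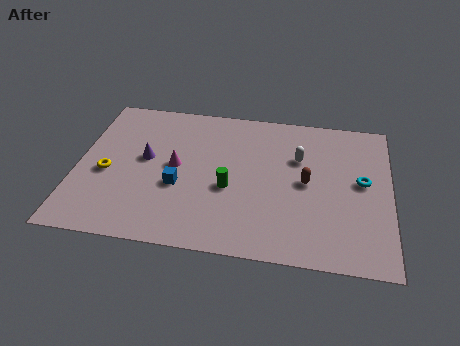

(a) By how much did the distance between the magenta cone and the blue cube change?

-4.1

Before: roughly 5.4 units apart; after: 1.3. That's 4.1 units closer together.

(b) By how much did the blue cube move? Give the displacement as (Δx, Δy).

(3.2, -2.7)

From the two frames, the blue cube sits at roughly (1.5, 6.5) before and (4.7, 3.8) after.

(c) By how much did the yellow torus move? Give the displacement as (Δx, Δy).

(-2.9, -2.5)

The yellow torus started near (4.3, 6.7) and ended near (1.4, 4.2).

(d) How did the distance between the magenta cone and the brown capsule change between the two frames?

+0.3

The distance was about 5.7 in the first image and 6.0 in the second, so they moved 0.3 units further apart.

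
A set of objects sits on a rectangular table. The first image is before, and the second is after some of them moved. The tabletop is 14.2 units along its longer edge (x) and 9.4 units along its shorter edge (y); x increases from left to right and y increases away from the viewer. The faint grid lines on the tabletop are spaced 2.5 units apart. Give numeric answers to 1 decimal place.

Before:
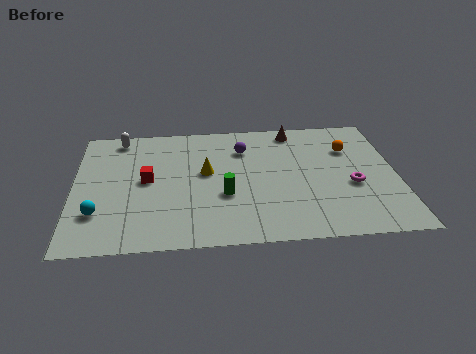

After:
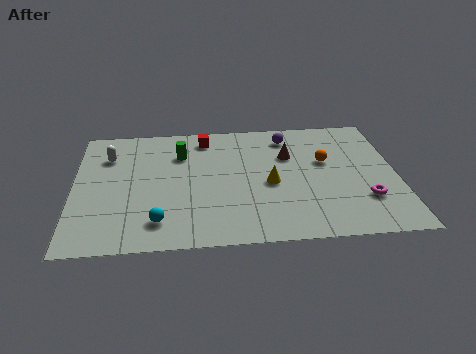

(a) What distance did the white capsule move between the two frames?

1.5

From (2.0, 8.3) to (1.5, 6.9), the white capsule covered √(0.5² + 1.4²) ≈ 1.5 units.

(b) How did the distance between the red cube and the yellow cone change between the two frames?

+2.1

Before: roughly 2.6 units apart; after: 4.7. That's 2.1 units further apart.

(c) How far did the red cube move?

4.0

The red cube moved from about (3.2, 4.9) to (5.8, 8.0), a distance of √(2.6² + 3.1²) ≈ 4.0.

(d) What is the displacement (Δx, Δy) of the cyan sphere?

(2.6, -0.8)

The cyan sphere started near (1.1, 2.6) and ended near (3.7, 1.8).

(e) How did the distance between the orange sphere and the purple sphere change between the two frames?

-2.1

They were about 4.7 units apart before and 2.6 after — 2.1 units closer together.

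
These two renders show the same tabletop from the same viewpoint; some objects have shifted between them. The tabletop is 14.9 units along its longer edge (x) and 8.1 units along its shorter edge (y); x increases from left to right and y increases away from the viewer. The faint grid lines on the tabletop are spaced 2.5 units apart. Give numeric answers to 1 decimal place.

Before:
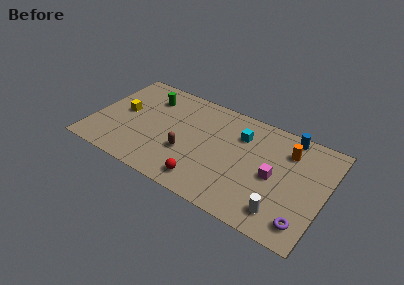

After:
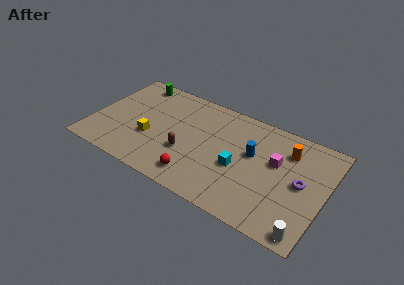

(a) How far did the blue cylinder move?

3.2

The blue cylinder moved from about (12.2, 7.3) to (10.2, 4.8), a distance of √(2.0² + 2.5²) ≈ 3.2.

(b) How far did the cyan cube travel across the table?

2.5

The cyan cube moved from about (9.3, 5.9) to (9.5, 3.4), a distance of √(0.2² + 2.5²) ≈ 2.5.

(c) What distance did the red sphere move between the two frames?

0.5

The red sphere was near (7.6, 1.3) before and (7.1, 1.4) after, so it travelled √(0.5² + 0.1²) ≈ 0.5 units.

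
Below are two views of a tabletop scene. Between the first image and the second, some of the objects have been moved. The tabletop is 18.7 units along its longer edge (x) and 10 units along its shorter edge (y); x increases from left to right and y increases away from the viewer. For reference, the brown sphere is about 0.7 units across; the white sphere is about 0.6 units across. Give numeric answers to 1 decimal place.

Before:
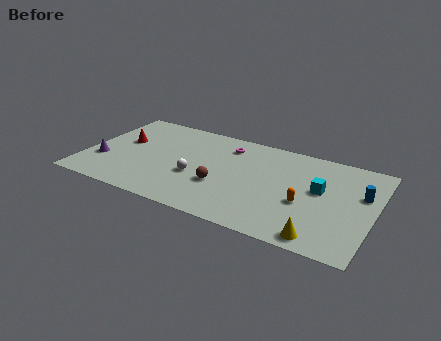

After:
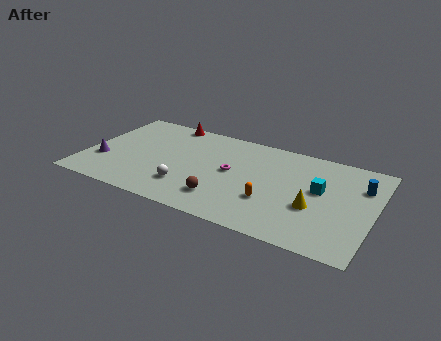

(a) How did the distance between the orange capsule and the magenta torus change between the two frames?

-3.4

Before: roughly 6.8 units apart; after: 3.4. That's 3.4 units closer together.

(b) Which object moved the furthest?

the red cone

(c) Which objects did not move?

the cyan cube and the purple cone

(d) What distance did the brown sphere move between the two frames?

1.3

From (9.0, 3.6) to (9.3, 2.3), the brown sphere covered √(0.3² + 1.3²) ≈ 1.3 units.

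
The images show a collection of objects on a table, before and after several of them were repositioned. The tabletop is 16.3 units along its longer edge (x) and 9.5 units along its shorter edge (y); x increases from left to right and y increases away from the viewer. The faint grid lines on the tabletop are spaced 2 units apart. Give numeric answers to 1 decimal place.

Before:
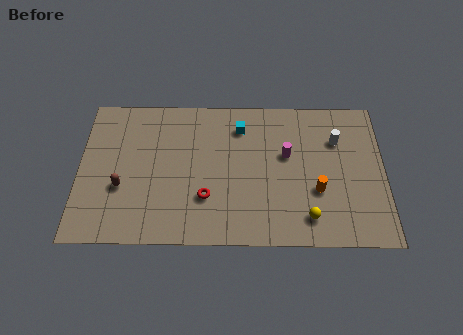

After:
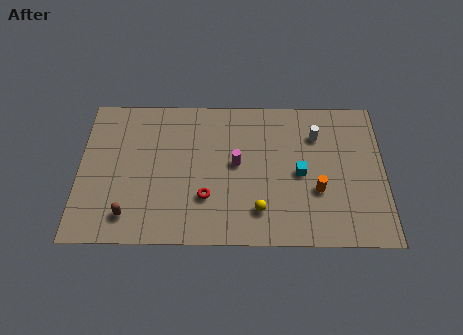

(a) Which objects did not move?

the orange cylinder and the red torus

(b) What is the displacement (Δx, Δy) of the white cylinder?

(-1.1, 0.3)

The white cylinder was at about (13.8, 6.7) and moved to about (12.7, 7.0).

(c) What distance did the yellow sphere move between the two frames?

2.6

From (12.2, 1.7) to (9.6, 2.1), the yellow sphere covered √(2.6² + 0.4²) ≈ 2.6 units.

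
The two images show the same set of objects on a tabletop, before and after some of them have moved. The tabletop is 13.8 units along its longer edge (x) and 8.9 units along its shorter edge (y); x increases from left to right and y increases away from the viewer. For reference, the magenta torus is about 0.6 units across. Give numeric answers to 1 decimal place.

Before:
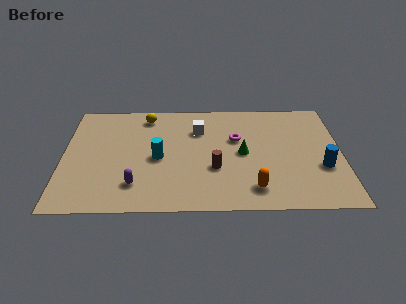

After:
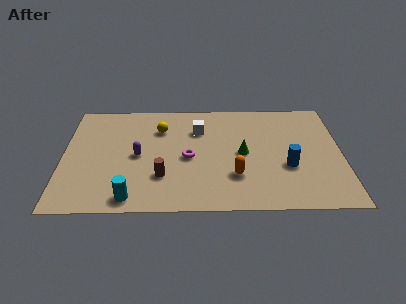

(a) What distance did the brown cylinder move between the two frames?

2.7

From (7.5, 3.2) to (4.9, 2.6), the brown cylinder covered √(2.6² + 0.6²) ≈ 2.7 units.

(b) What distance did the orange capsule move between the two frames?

1.3

From (9.4, 1.6) to (8.5, 2.6), the orange capsule covered √(0.9² + 1.0²) ≈ 1.3 units.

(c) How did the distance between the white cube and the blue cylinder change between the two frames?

-1.5

The distance was about 6.9 in the first image and 5.4 in the second, so they moved 1.5 units closer together.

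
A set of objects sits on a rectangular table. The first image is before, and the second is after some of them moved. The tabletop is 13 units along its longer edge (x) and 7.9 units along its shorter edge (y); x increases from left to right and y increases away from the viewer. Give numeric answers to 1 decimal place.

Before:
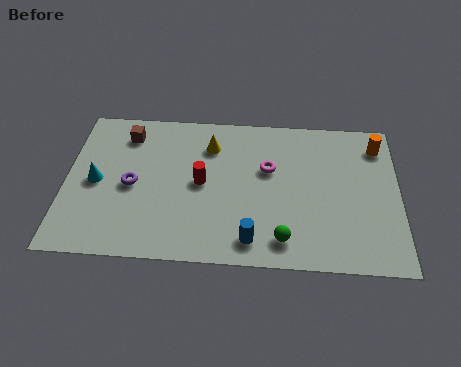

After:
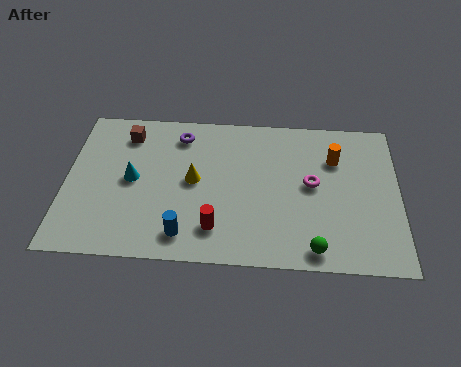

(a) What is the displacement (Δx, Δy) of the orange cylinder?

(-1.7, -0.8)

The orange cylinder was at about (12.2, 6.4) and moved to about (10.5, 5.6).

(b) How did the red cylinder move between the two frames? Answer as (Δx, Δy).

(0.6, -2.3)

The red cylinder started near (5.3, 4.0) and ended near (5.9, 1.7).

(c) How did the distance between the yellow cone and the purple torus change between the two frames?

-1.3

They were about 3.8 units apart before and 2.5 after — 1.3 units closer together.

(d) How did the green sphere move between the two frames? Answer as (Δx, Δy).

(1.2, -0.4)

From the two frames, the green sphere sits at roughly (8.5, 1.3) before and (9.7, 0.9) after.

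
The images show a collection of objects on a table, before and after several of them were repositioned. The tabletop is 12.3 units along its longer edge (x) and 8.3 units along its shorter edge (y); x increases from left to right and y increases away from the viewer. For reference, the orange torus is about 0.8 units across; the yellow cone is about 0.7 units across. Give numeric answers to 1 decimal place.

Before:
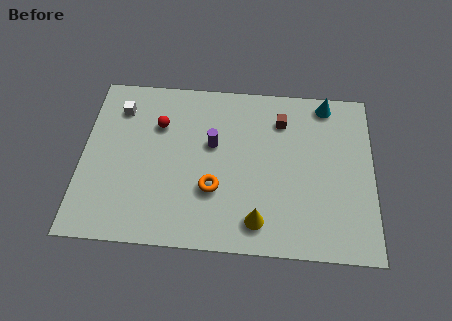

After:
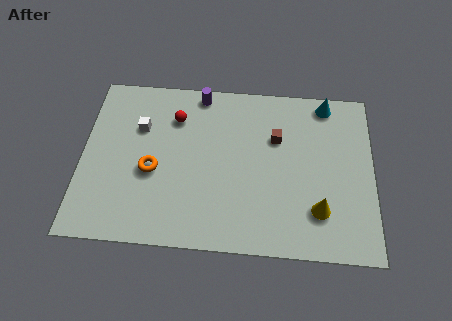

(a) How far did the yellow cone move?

2.6

The yellow cone moved from about (7.5, 1.4) to (10.0, 2.1), a distance of √(2.5² + 0.7²) ≈ 2.6.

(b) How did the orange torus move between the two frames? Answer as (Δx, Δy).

(-2.6, 0.7)

The orange torus started near (5.6, 2.8) and ended near (3.0, 3.5).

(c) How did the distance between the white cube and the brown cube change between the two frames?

-1.1

Before: roughly 6.9 units apart; after: 5.8. That's 1.1 units closer together.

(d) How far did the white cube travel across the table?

1.3

The white cube moved from about (1.5, 6.5) to (2.4, 5.6), a distance of √(0.9² + 0.9²) ≈ 1.3.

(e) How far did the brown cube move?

0.9

The brown cube was near (8.4, 6.4) before and (8.2, 5.5) after, so it travelled √(0.2² + 0.9²) ≈ 0.9 units.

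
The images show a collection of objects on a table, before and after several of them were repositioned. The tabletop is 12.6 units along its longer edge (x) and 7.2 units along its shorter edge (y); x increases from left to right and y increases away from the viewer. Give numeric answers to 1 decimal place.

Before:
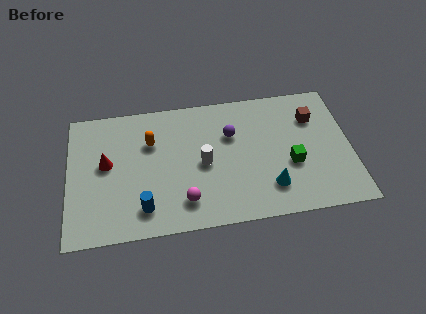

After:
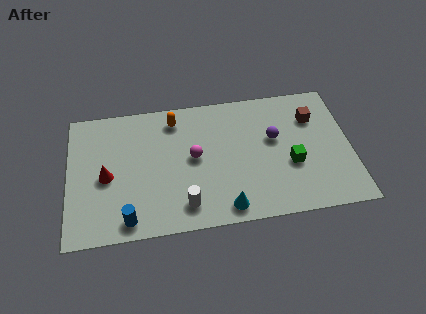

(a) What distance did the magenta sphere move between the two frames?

2.4

The magenta sphere moved from about (5.1, 1.5) to (5.6, 3.8), a distance of √(0.5² + 2.3²) ≈ 2.4.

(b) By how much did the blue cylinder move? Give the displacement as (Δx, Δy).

(-0.7, -0.5)

The blue cylinder was at about (3.3, 1.4) and moved to about (2.6, 0.9).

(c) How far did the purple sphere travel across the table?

2.0

The purple sphere moved from about (7.3, 4.8) to (9.2, 4.3), a distance of √(1.9² + 0.5²) ≈ 2.0.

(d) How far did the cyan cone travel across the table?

2.2

The cyan cone was near (8.9, 1.7) before and (6.9, 0.9) after, so it travelled √(2.0² + 0.8²) ≈ 2.2 units.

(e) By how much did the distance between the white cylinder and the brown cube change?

+1.8

The distance was about 5.3 in the first image and 7.1 in the second, so they moved 1.8 units further apart.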